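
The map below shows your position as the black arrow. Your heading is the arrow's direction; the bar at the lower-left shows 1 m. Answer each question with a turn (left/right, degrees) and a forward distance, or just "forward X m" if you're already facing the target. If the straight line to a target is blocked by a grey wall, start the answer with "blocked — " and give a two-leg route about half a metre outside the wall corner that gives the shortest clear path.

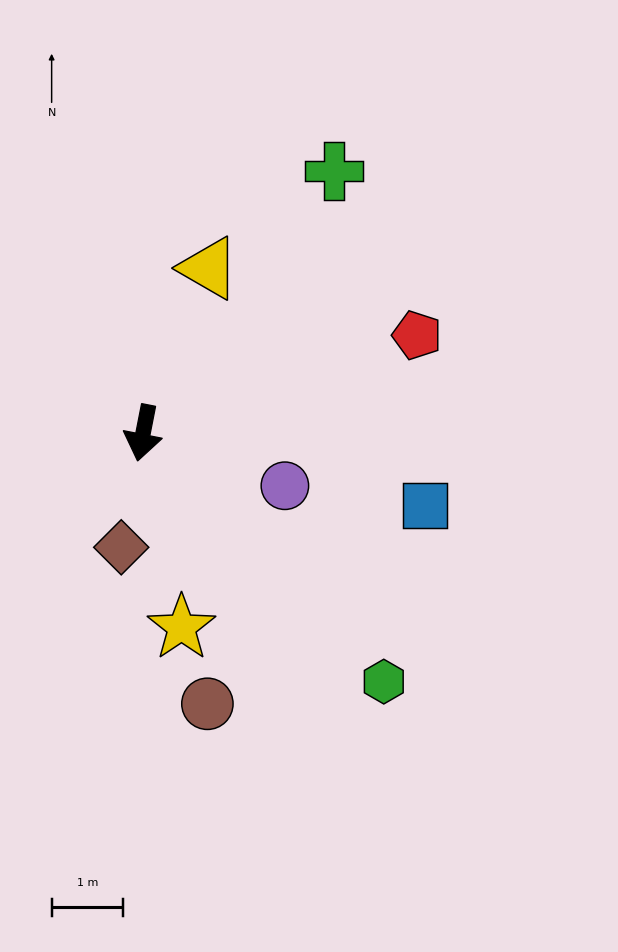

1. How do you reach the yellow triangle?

turn left 169°, forward 2.5 m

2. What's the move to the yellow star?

turn left 22°, forward 2.8 m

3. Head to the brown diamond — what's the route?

forward 1.6 m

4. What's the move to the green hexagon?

turn left 55°, forward 4.9 m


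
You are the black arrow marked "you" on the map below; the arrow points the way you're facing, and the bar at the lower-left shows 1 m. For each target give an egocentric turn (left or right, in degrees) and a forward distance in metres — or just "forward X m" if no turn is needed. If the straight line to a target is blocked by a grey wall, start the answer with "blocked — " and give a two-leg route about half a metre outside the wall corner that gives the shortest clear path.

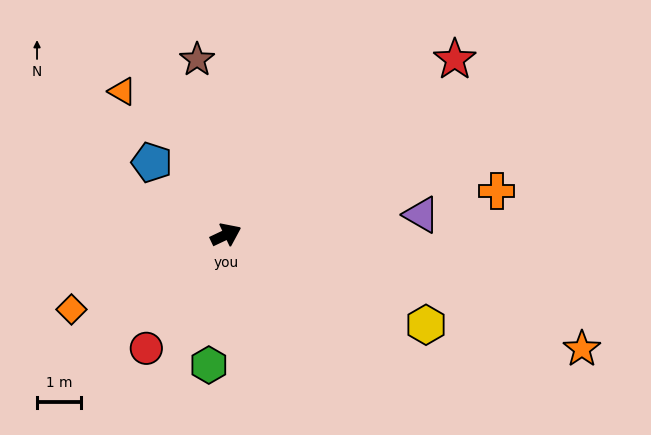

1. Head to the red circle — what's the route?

turn right 150°, forward 3.2 m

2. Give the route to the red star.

turn left 12°, forward 6.6 m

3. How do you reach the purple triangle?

turn right 19°, forward 4.5 m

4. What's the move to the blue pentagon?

turn left 110°, forward 2.4 m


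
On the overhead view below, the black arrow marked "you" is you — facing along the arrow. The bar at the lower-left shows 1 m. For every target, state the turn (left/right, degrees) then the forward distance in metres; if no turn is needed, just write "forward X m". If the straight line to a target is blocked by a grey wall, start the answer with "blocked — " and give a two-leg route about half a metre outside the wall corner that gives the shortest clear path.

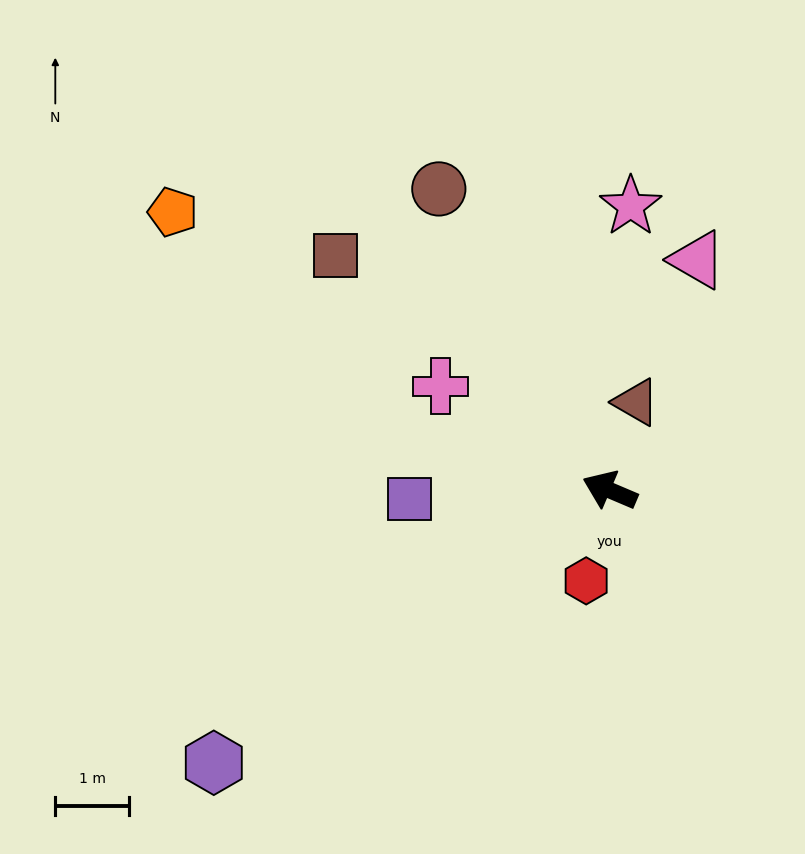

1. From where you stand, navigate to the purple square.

turn left 26°, forward 2.7 m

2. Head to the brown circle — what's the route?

turn right 37°, forward 4.7 m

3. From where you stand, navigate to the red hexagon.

turn left 98°, forward 1.3 m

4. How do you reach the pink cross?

turn right 9°, forward 2.7 m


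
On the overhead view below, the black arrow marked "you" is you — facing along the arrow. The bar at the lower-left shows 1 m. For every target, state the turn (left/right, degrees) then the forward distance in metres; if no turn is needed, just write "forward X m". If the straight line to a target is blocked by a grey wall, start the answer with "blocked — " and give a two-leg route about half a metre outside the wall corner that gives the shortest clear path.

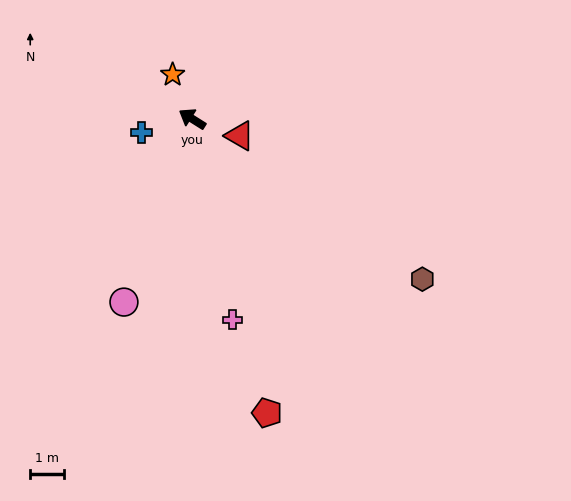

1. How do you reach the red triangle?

turn right 167°, forward 1.5 m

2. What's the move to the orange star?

turn right 34°, forward 1.4 m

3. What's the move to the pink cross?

turn left 134°, forward 6.1 m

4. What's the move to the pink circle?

turn left 102°, forward 5.8 m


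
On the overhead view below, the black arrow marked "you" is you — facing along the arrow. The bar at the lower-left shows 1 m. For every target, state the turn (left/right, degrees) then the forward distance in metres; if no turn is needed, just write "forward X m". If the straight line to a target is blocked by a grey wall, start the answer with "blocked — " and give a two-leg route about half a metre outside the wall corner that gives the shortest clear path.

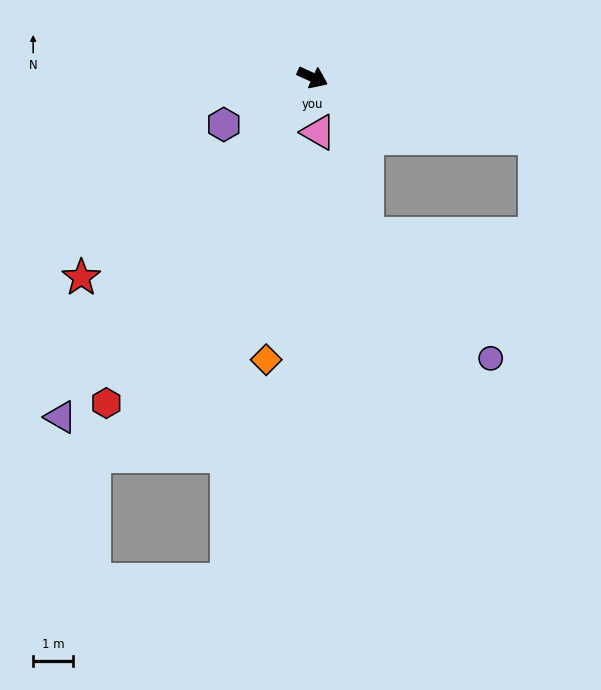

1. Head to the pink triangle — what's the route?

turn right 59°, forward 1.4 m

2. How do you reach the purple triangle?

turn right 102°, forward 10.7 m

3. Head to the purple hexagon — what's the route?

turn right 128°, forward 2.5 m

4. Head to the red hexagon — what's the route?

turn right 98°, forward 9.7 m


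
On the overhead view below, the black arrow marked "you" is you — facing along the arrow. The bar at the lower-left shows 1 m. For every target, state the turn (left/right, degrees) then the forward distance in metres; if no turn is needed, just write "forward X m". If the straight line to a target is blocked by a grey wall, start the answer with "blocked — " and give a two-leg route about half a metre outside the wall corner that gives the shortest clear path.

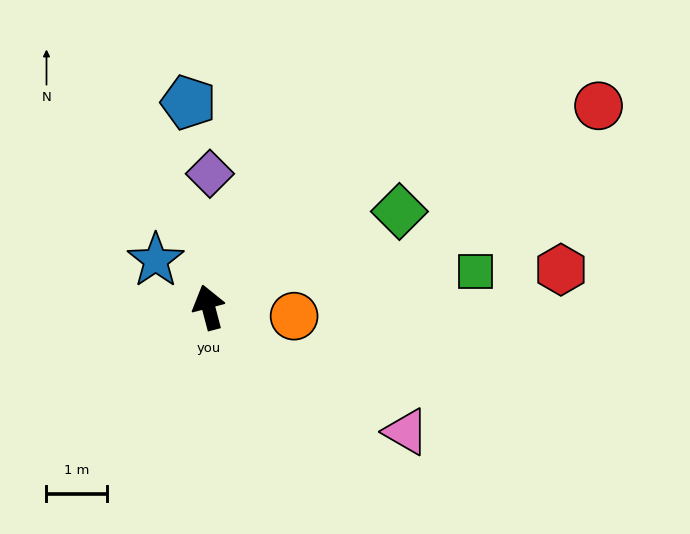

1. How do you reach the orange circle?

turn right 111°, forward 1.4 m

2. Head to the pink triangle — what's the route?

turn right 137°, forward 3.9 m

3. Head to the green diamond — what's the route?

turn right 78°, forward 3.6 m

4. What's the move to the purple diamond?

turn right 15°, forward 2.2 m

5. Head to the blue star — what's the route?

turn left 34°, forward 1.2 m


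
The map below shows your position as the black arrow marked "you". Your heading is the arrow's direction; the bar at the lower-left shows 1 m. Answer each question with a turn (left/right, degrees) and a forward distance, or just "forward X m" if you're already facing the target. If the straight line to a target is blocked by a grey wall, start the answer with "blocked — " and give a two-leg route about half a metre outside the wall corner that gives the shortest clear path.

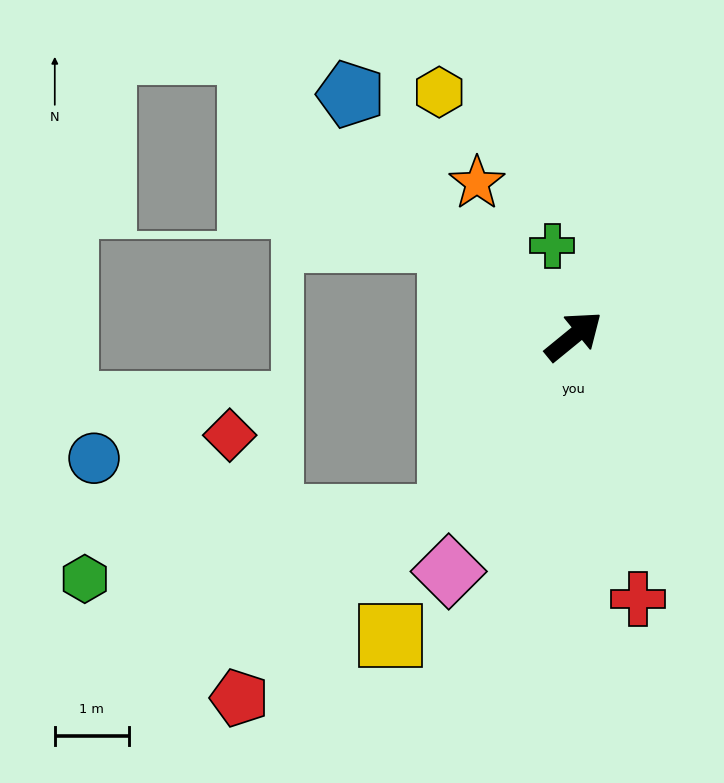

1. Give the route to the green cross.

turn left 64°, forward 1.3 m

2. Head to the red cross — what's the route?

turn right 116°, forward 3.7 m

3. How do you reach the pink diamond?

turn right 157°, forward 3.6 m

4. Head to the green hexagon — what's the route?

blocked — turn right 164°, forward 3.0 m, then turn right 46°, forward 5.0 m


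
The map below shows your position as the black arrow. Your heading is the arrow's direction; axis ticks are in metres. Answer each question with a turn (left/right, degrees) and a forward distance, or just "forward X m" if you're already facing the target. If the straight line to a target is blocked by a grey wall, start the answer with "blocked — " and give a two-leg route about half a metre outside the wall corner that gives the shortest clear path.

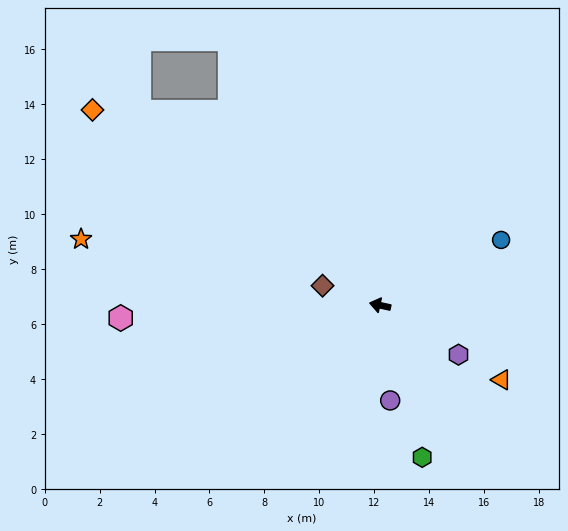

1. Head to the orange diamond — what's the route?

turn right 22°, forward 12.7 m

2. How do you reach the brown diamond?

turn right 6°, forward 2.2 m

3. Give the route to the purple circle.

turn left 108°, forward 3.5 m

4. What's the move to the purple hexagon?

turn left 160°, forward 3.4 m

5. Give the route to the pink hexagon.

turn left 15°, forward 9.5 m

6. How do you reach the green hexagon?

turn left 118°, forward 5.7 m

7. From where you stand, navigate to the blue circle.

turn right 139°, forward 5.0 m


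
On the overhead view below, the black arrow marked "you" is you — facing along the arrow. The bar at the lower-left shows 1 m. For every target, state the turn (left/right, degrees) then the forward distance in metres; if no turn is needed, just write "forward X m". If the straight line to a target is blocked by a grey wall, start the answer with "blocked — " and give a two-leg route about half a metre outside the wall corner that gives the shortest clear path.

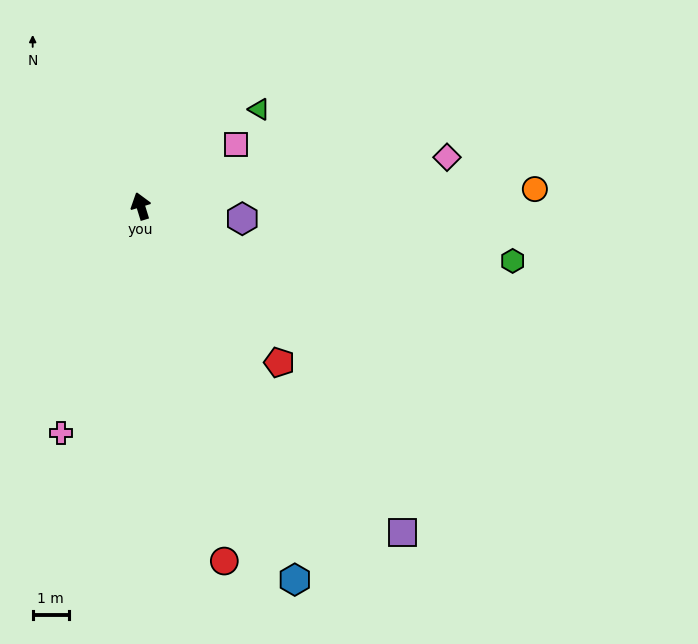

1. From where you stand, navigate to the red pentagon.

turn right 156°, forward 5.8 m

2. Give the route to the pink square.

turn right 74°, forward 3.1 m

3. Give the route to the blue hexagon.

turn right 175°, forward 11.2 m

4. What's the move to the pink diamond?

turn right 98°, forward 8.6 m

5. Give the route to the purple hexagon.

turn right 114°, forward 2.8 m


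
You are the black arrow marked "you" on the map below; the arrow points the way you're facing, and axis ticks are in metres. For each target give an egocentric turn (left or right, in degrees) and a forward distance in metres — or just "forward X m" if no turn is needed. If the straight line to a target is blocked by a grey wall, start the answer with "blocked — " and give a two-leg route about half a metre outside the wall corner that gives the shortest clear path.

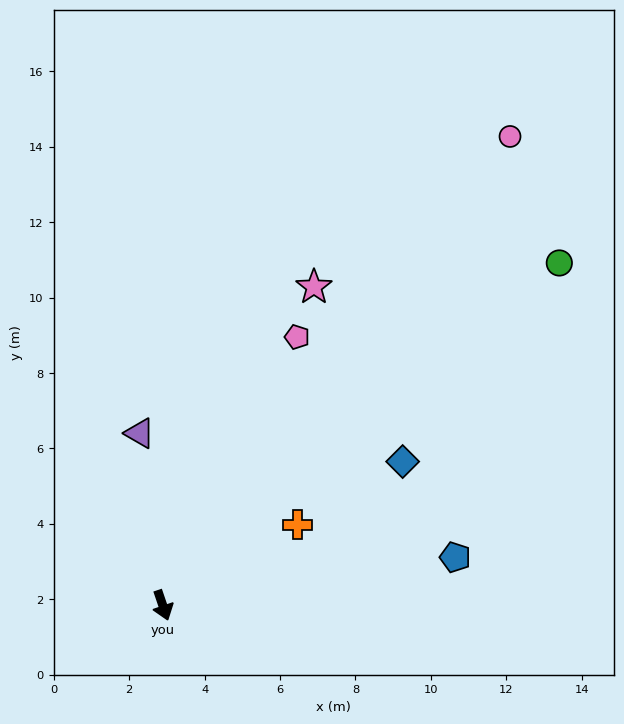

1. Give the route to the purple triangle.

turn left 169°, forward 4.6 m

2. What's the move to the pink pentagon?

turn left 135°, forward 8.0 m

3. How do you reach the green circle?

turn left 112°, forward 13.9 m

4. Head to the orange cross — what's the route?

turn left 102°, forward 4.2 m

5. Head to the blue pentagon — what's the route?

turn left 81°, forward 7.9 m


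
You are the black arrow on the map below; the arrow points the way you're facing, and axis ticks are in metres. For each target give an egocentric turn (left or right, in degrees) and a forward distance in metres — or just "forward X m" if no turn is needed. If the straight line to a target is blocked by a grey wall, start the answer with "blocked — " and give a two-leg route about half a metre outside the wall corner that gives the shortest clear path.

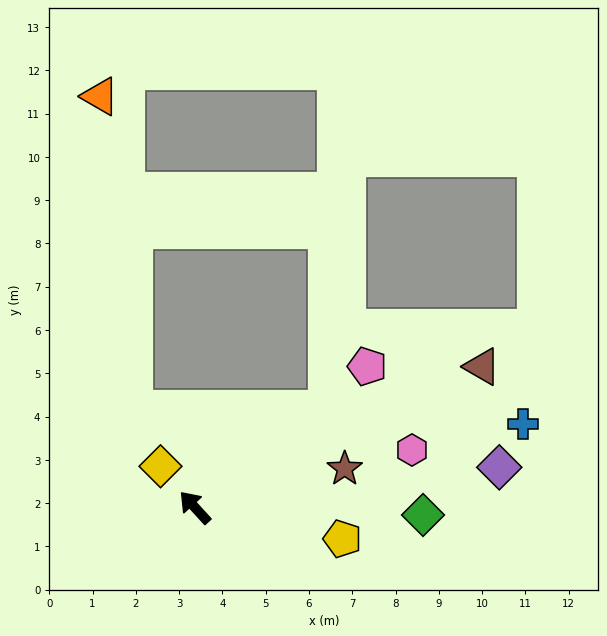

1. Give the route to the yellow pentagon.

turn right 144°, forward 3.5 m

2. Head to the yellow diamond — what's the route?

turn right 2°, forward 1.2 m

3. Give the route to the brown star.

turn right 118°, forward 3.6 m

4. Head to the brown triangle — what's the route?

turn right 106°, forward 7.4 m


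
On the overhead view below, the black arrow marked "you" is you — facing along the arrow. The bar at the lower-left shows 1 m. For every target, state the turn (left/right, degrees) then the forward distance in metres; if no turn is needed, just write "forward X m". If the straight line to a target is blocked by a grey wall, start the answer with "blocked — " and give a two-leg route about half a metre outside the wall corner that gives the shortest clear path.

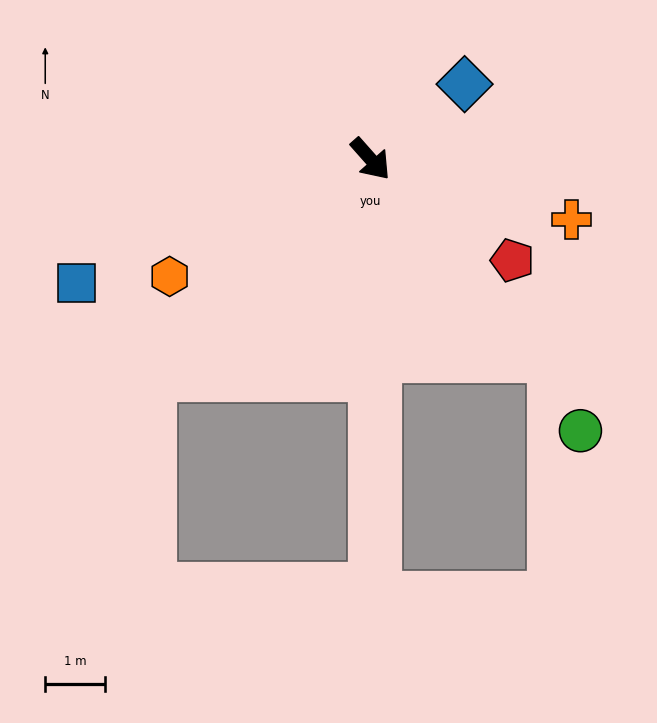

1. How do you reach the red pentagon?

turn left 13°, forward 2.9 m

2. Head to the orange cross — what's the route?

turn left 32°, forward 3.5 m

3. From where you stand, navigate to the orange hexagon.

turn right 101°, forward 3.9 m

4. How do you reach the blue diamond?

turn left 87°, forward 2.0 m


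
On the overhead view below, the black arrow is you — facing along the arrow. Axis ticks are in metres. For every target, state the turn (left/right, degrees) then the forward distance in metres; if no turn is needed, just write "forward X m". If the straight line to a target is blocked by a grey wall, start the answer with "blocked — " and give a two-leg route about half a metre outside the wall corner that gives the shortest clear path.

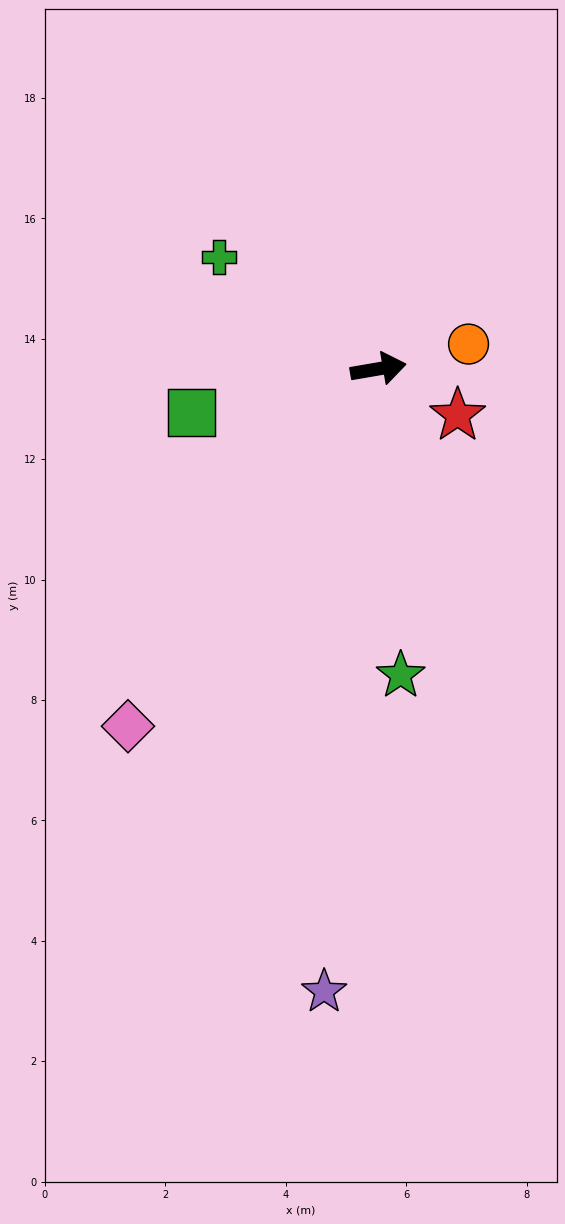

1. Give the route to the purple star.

turn right 105°, forward 10.4 m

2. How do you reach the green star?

turn right 96°, forward 5.1 m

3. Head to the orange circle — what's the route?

turn left 6°, forward 1.6 m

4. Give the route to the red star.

turn right 40°, forward 1.5 m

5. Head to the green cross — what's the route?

turn left 135°, forward 3.2 m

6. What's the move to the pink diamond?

turn right 135°, forward 7.2 m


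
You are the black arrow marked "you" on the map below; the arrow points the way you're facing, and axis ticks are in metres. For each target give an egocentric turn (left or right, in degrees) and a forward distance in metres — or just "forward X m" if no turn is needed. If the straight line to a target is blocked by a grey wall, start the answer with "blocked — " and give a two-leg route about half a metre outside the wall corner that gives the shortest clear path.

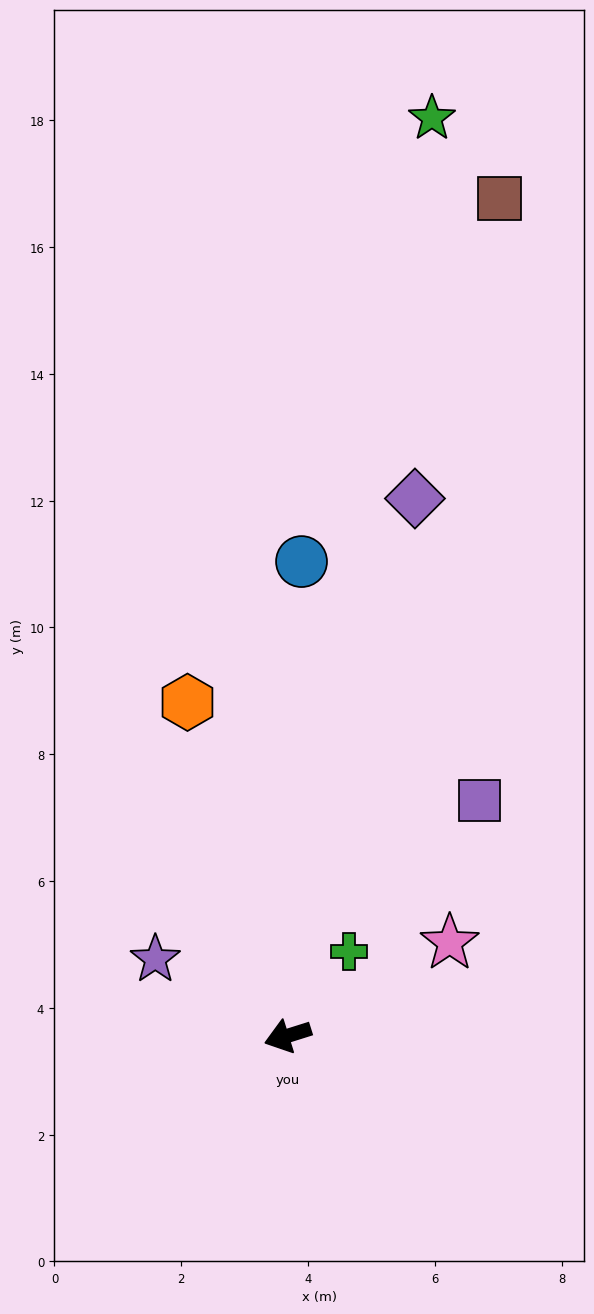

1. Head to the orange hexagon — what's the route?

turn right 91°, forward 5.5 m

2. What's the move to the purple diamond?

turn right 121°, forward 8.7 m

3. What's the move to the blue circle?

turn right 109°, forward 7.5 m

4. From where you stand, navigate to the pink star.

turn right 168°, forward 2.9 m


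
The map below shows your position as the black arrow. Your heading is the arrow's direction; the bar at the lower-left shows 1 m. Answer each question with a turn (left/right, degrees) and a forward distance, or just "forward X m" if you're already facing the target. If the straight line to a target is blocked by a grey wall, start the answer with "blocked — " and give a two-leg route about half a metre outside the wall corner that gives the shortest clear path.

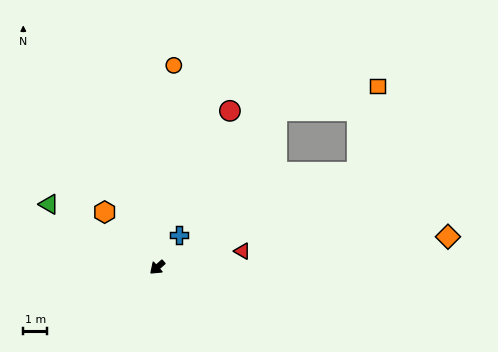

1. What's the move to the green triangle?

turn right 72°, forward 5.2 m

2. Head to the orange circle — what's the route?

turn right 136°, forward 8.4 m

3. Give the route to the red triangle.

turn left 149°, forward 3.6 m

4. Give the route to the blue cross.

turn right 166°, forward 1.6 m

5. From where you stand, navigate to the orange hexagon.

turn right 88°, forward 3.2 m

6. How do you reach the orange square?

blocked — turn left 164°, forward 9.2 m, then turn left 51°, forward 3.7 m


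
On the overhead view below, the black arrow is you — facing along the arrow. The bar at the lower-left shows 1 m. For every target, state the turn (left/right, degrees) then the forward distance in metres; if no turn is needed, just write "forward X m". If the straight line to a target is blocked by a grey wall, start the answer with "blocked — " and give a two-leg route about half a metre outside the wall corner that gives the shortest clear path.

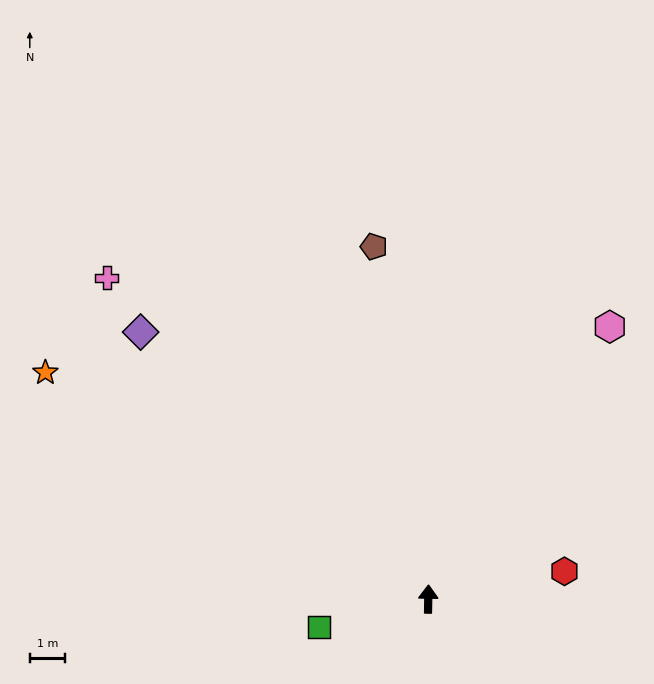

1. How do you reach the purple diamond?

turn left 48°, forward 11.3 m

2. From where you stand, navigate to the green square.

turn left 105°, forward 3.2 m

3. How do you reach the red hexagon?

turn right 77°, forward 4.0 m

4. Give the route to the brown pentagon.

turn left 10°, forward 10.2 m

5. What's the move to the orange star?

turn left 60°, forward 12.8 m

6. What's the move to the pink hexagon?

turn right 33°, forward 9.4 m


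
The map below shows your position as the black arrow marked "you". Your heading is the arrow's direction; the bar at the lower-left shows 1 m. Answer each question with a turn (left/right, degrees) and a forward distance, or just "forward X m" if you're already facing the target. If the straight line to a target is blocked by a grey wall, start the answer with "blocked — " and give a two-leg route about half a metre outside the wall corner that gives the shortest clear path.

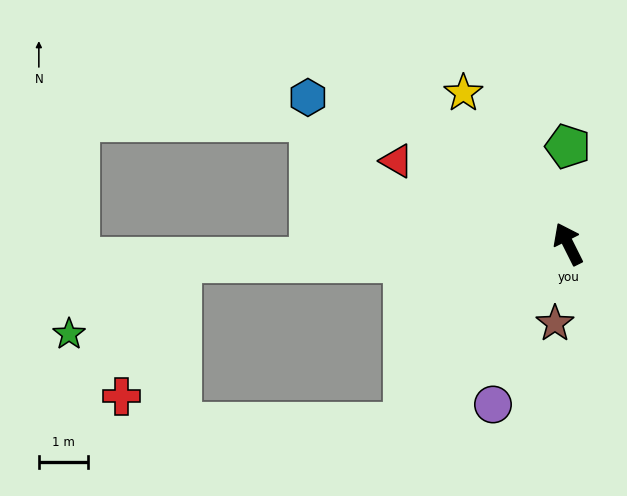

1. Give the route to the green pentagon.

turn right 26°, forward 2.0 m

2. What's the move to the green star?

blocked — turn left 66°, forward 7.9 m, then turn left 30°, forward 2.7 m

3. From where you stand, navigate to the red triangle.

turn left 38°, forward 3.9 m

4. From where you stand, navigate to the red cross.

blocked — turn left 66°, forward 7.9 m, then turn left 64°, forward 3.0 m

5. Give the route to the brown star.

turn left 144°, forward 1.6 m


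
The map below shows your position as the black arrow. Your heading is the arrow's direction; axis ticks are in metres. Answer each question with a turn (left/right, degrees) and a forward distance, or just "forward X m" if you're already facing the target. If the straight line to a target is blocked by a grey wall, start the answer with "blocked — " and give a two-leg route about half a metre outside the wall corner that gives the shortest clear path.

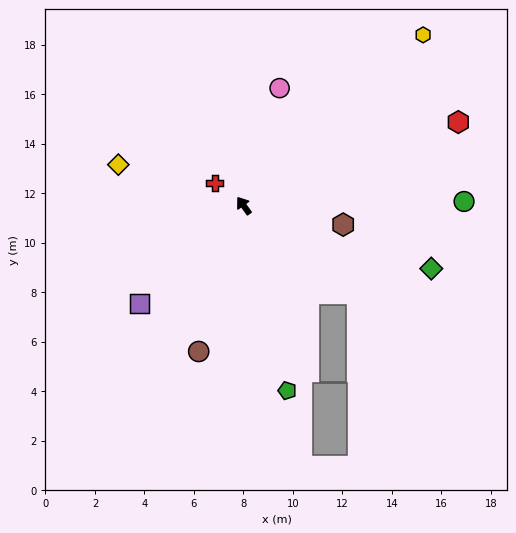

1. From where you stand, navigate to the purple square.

turn left 98°, forward 5.8 m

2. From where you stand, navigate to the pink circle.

turn right 53°, forward 5.0 m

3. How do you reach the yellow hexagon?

turn right 82°, forward 10.0 m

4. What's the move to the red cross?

turn left 16°, forward 1.5 m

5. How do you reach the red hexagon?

turn right 104°, forward 9.3 m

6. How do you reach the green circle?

turn right 125°, forward 8.9 m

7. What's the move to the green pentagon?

turn left 158°, forward 7.7 m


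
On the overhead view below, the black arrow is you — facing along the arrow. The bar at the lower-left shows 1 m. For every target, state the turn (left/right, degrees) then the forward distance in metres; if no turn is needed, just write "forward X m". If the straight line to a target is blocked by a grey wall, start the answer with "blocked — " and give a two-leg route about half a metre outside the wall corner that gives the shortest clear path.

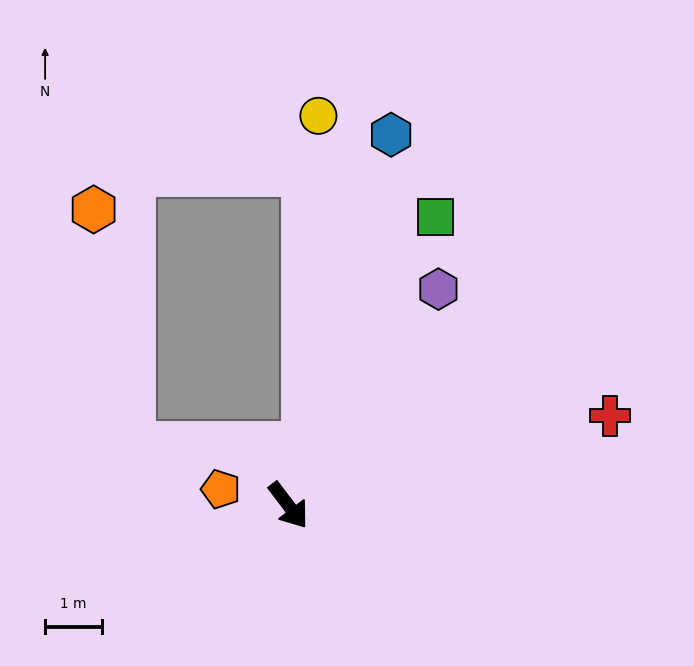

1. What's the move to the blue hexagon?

turn left 127°, forward 6.7 m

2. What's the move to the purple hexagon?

turn left 108°, forward 4.6 m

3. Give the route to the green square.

turn left 116°, forward 5.7 m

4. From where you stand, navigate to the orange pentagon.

turn right 141°, forward 1.2 m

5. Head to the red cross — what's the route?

turn left 68°, forward 5.8 m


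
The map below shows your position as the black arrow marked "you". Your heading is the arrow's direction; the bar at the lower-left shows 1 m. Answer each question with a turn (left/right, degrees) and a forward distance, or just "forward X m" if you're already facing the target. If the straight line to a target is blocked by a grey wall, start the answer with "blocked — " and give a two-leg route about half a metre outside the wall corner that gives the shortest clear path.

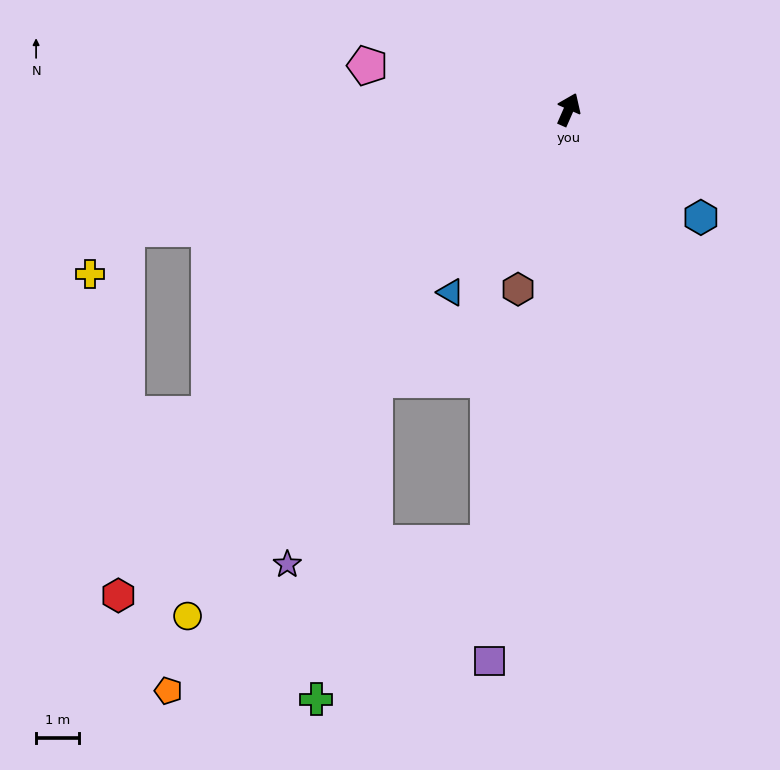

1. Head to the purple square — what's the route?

turn right 164°, forward 13.0 m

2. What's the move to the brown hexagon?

turn right 172°, forward 4.4 m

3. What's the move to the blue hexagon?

turn right 105°, forward 4.0 m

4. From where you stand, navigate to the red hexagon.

turn left 161°, forward 15.5 m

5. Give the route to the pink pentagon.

turn left 101°, forward 4.8 m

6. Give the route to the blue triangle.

turn left 171°, forward 5.1 m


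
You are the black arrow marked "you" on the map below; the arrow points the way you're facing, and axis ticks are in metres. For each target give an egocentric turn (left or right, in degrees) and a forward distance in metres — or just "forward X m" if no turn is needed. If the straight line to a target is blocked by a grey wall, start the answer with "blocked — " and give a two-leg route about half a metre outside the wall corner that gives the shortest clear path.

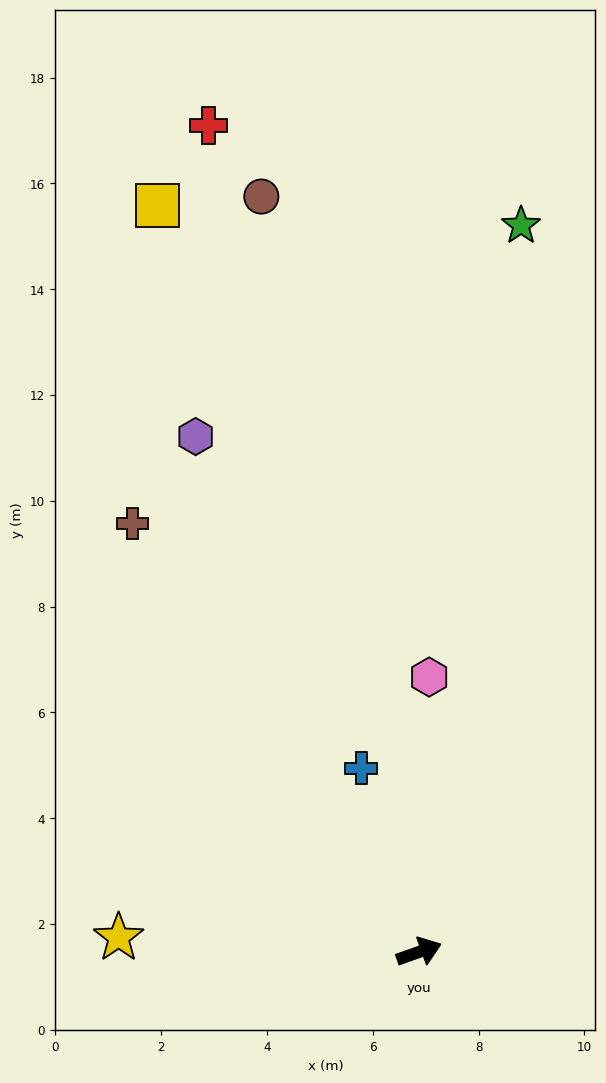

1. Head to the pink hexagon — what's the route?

turn left 68°, forward 5.2 m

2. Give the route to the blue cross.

turn left 88°, forward 3.6 m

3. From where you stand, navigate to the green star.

turn left 62°, forward 13.9 m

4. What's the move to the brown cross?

turn left 104°, forward 9.7 m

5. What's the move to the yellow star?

turn left 158°, forward 5.7 m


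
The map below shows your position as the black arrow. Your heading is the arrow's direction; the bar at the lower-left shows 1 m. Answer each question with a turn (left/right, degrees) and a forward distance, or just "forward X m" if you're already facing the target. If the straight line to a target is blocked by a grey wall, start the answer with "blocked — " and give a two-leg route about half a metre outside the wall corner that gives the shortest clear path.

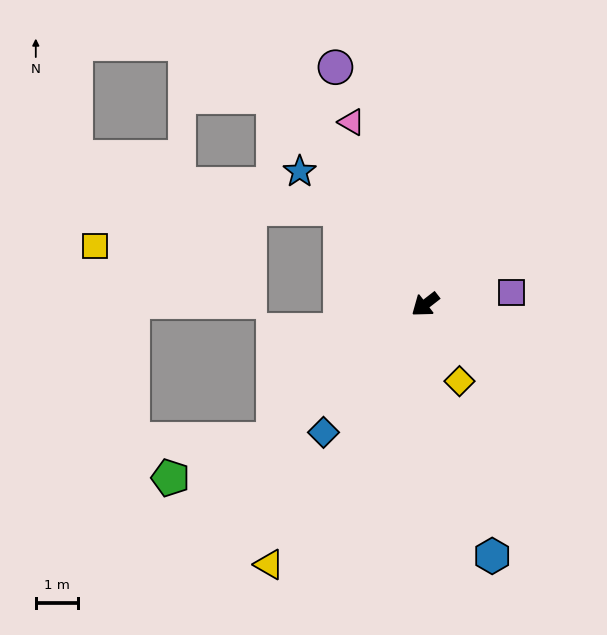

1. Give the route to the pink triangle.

turn right 106°, forward 4.7 m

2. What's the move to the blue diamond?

turn left 14°, forward 3.9 m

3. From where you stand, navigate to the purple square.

turn left 150°, forward 2.1 m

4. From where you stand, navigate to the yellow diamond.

turn left 76°, forward 2.0 m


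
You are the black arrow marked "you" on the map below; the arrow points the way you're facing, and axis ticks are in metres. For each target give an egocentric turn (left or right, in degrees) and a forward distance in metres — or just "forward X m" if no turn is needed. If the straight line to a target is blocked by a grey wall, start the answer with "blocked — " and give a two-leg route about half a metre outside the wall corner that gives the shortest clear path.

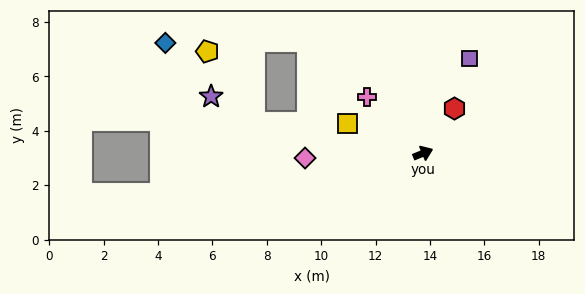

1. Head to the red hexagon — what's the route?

turn left 32°, forward 2.0 m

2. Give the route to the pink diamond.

turn left 160°, forward 4.3 m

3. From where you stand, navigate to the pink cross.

turn left 112°, forward 2.9 m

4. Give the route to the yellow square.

turn left 136°, forward 3.0 m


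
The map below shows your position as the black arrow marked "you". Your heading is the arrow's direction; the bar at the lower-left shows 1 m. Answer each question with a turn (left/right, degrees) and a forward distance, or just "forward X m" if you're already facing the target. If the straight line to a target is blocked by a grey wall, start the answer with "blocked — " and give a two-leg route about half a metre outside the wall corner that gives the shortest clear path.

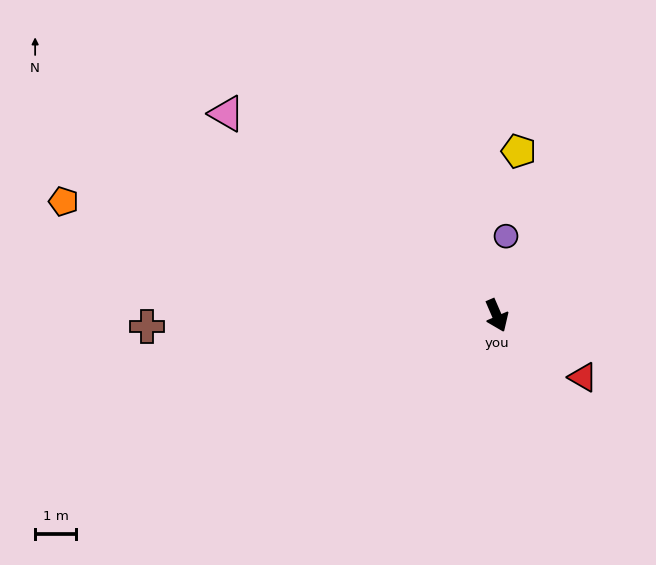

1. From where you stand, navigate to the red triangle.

turn left 31°, forward 2.6 m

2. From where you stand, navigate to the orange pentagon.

turn right 128°, forward 11.0 m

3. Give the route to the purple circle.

turn left 150°, forward 2.0 m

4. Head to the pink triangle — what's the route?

turn right 150°, forward 8.3 m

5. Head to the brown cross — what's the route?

turn right 112°, forward 8.6 m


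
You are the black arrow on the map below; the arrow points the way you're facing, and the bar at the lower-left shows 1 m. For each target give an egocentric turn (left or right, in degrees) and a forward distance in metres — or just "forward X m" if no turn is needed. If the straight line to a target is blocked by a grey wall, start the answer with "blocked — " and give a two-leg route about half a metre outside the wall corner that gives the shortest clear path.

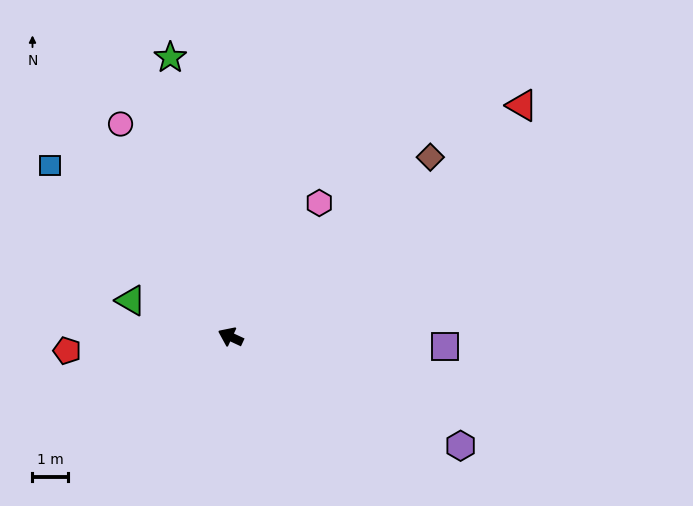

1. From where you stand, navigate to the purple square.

turn right 158°, forward 6.0 m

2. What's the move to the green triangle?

turn left 5°, forward 3.0 m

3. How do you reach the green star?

turn right 53°, forward 8.0 m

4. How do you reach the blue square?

turn right 19°, forward 7.0 m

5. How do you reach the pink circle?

turn right 38°, forward 6.7 m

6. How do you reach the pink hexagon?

turn right 99°, forward 4.5 m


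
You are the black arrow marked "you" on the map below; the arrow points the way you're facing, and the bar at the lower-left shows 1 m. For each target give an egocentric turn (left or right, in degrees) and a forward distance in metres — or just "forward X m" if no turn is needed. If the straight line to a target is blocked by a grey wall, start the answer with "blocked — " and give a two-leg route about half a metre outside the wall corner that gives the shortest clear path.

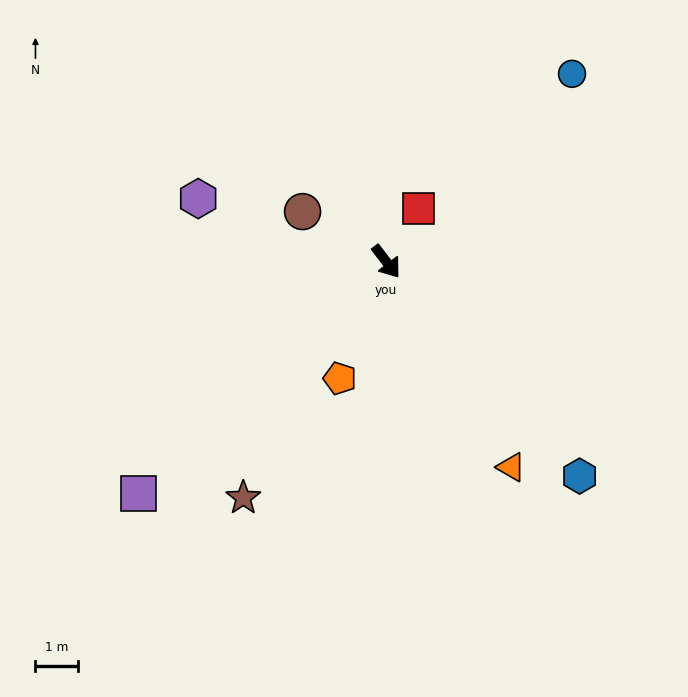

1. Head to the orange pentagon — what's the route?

turn right 59°, forward 2.9 m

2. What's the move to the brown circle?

turn right 158°, forward 2.3 m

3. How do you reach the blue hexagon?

turn left 5°, forward 6.7 m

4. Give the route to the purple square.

turn right 84°, forward 7.9 m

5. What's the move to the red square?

turn left 111°, forward 1.5 m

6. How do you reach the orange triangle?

turn right 6°, forward 5.6 m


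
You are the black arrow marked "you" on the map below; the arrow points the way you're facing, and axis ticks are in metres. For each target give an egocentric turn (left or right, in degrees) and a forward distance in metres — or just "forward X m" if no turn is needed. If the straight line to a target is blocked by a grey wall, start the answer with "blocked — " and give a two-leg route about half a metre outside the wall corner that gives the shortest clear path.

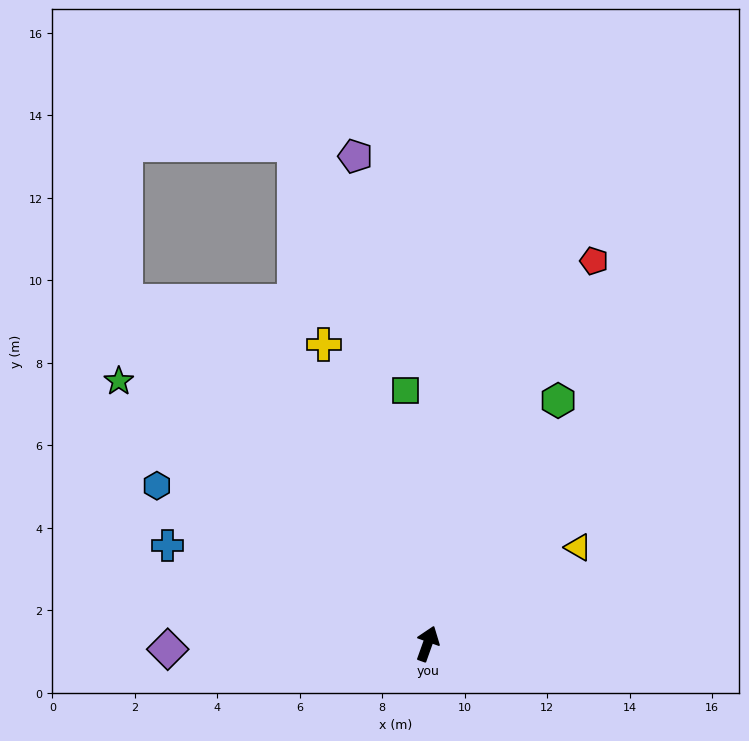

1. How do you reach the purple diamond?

turn left 111°, forward 6.3 m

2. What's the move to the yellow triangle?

turn right 38°, forward 4.3 m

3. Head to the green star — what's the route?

turn left 69°, forward 9.8 m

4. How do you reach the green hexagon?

turn right 9°, forward 6.7 m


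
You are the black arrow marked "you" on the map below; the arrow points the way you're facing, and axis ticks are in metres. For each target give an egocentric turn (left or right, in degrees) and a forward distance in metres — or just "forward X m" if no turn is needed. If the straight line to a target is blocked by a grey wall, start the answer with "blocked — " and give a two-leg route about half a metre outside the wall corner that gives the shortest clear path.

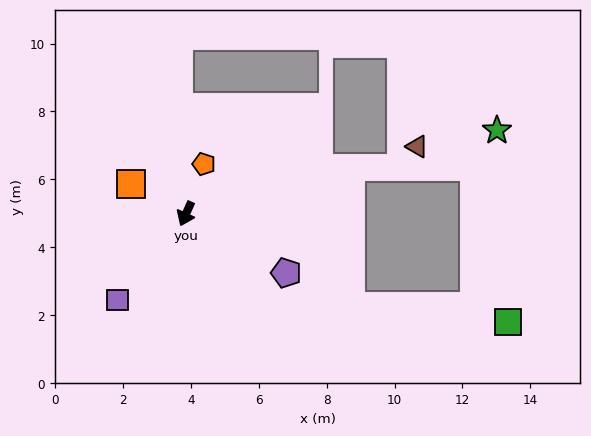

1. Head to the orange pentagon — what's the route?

turn right 176°, forward 1.6 m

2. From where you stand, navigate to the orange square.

turn right 94°, forward 1.8 m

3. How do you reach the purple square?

turn right 14°, forward 3.2 m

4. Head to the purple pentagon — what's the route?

turn left 84°, forward 3.4 m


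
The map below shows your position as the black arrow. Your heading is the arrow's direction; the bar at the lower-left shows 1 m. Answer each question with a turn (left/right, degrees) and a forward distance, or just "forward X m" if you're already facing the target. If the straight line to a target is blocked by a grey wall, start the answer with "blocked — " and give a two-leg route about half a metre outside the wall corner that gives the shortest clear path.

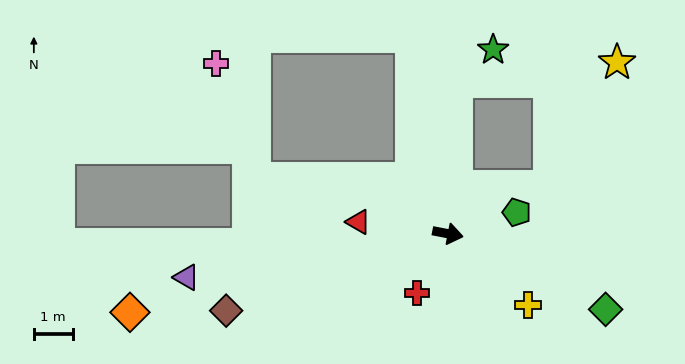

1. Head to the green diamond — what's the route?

turn right 15°, forward 4.5 m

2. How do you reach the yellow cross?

turn right 31°, forward 2.8 m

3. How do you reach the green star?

blocked — turn left 98°, forward 4.0 m, then turn right 46°, forward 1.2 m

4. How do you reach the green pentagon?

turn left 28°, forward 1.9 m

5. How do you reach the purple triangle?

turn right 160°, forward 6.9 m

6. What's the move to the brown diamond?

turn right 150°, forward 6.1 m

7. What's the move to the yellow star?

blocked — turn left 98°, forward 4.0 m, then turn right 80°, forward 4.2 m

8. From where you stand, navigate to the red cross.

turn right 106°, forward 1.7 m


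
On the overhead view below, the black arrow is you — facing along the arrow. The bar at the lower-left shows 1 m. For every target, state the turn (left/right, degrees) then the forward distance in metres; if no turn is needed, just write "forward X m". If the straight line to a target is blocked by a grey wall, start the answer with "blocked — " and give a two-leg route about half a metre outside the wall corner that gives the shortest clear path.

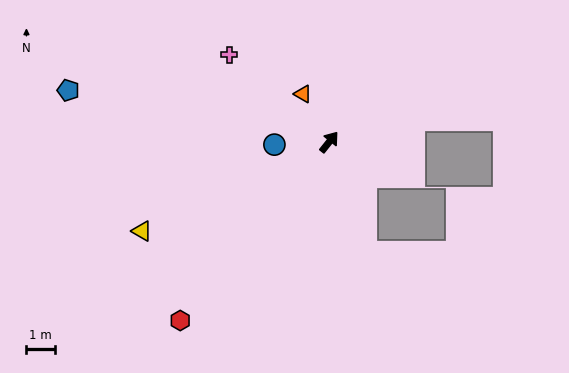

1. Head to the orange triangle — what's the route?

turn left 67°, forward 1.9 m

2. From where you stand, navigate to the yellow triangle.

turn left 154°, forward 7.3 m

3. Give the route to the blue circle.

turn left 131°, forward 1.9 m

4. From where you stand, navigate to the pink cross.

turn left 87°, forward 4.7 m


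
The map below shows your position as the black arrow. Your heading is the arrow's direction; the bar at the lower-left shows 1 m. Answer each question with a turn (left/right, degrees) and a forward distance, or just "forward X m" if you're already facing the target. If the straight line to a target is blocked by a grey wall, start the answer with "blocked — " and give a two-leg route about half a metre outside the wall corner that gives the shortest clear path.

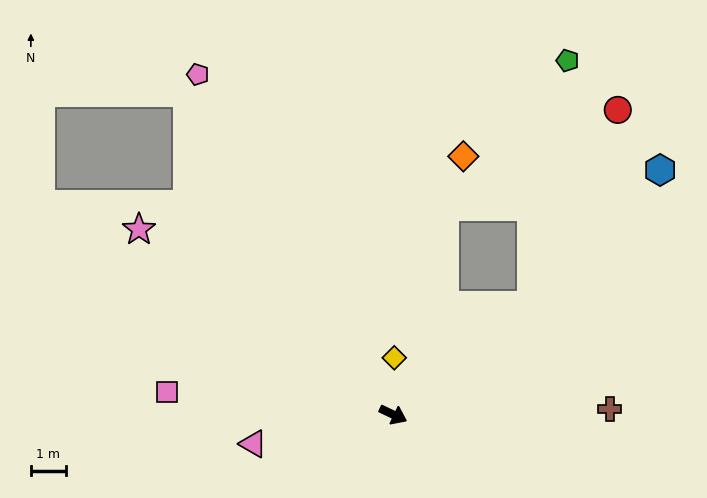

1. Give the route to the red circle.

blocked — turn left 64°, forward 5.1 m, then turn left 28°, forward 6.1 m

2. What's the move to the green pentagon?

blocked — turn left 64°, forward 5.1 m, then turn left 43°, forward 7.1 m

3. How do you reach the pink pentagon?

turn left 145°, forward 11.3 m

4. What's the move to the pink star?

turn left 169°, forward 9.0 m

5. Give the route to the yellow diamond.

turn left 114°, forward 1.6 m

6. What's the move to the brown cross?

turn left 27°, forward 6.2 m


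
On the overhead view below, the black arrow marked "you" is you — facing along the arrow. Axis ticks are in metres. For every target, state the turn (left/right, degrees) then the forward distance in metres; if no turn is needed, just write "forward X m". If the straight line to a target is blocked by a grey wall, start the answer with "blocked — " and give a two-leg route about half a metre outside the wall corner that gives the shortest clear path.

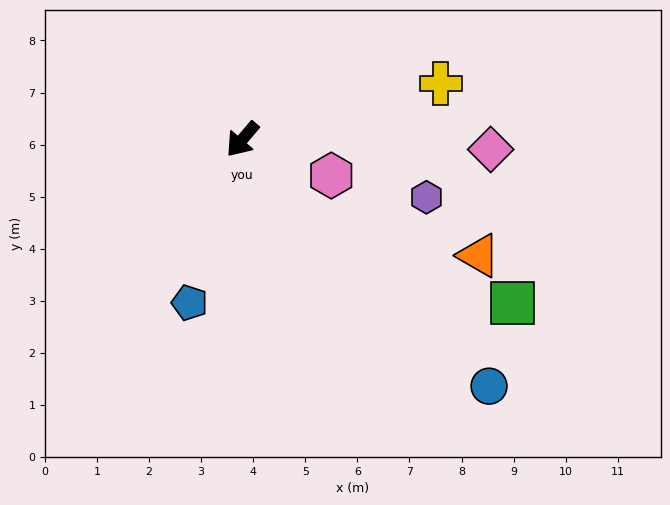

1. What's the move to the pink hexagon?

turn left 108°, forward 1.8 m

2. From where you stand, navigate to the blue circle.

turn left 85°, forward 6.7 m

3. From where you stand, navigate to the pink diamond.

turn left 128°, forward 4.8 m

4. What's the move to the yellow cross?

turn left 146°, forward 4.0 m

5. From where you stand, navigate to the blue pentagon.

turn left 23°, forward 3.3 m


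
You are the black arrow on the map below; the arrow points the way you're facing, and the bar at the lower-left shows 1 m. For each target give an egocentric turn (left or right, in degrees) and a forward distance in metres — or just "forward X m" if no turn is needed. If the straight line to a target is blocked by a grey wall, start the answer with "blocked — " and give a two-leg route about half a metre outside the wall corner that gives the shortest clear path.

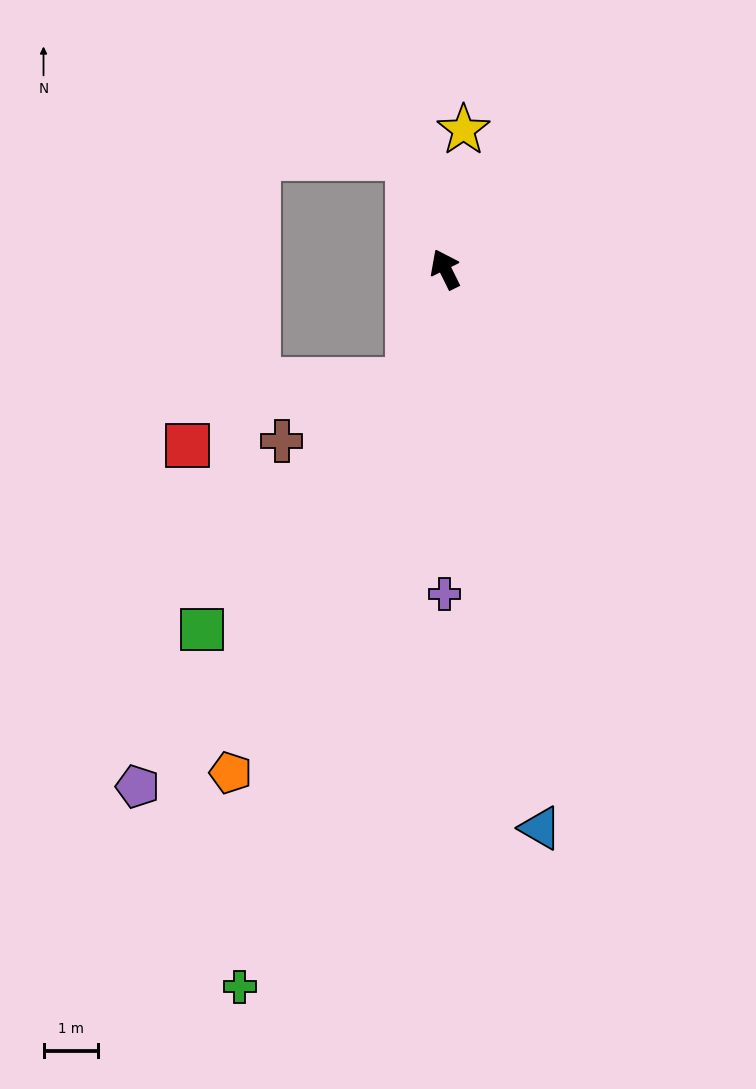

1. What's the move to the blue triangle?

turn left 163°, forward 10.4 m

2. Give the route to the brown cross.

blocked — turn left 135°, forward 2.2 m, then turn right 46°, forward 2.6 m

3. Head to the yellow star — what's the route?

turn right 34°, forward 2.6 m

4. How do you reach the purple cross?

turn left 154°, forward 6.0 m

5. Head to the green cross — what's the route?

turn left 138°, forward 13.7 m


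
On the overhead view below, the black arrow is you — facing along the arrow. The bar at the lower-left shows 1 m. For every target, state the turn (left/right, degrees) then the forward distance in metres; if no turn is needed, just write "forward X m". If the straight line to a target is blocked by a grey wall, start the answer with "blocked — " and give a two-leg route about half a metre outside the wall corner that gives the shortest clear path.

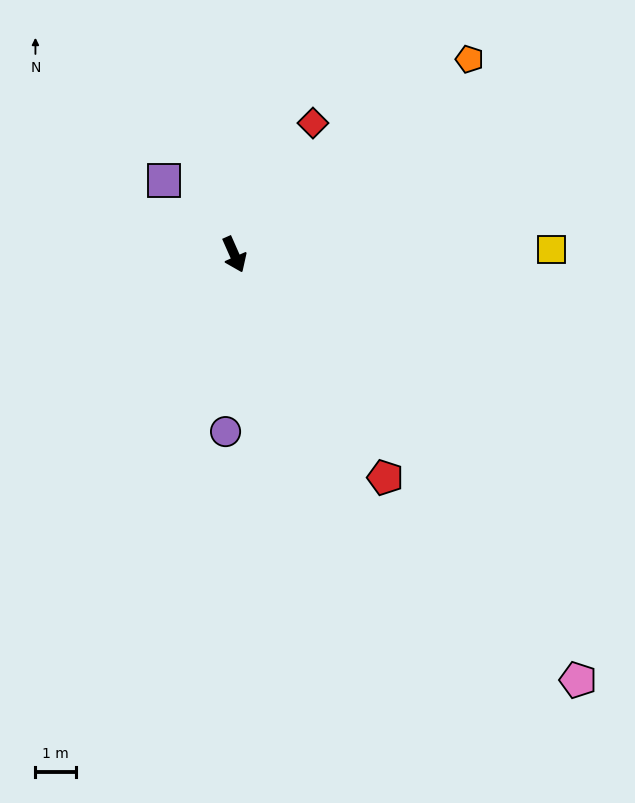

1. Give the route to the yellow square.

turn left 67°, forward 7.8 m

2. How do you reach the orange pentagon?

turn left 106°, forward 7.5 m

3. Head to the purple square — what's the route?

turn right 160°, forward 2.5 m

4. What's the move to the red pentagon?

turn left 10°, forward 6.6 m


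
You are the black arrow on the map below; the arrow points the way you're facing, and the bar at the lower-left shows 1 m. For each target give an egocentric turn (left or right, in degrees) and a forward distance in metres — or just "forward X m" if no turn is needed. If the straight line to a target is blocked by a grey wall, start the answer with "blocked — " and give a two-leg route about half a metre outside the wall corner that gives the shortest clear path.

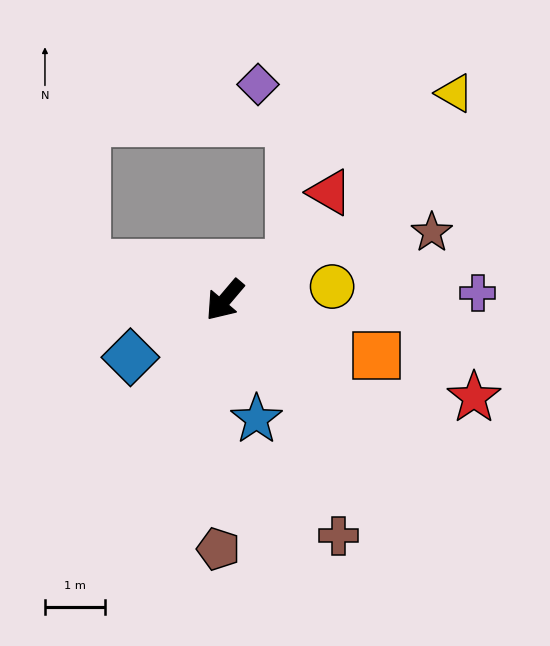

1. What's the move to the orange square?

turn left 110°, forward 2.7 m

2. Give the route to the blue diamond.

turn right 18°, forward 1.8 m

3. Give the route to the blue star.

turn left 55°, forward 2.1 m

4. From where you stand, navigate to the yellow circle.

turn left 137°, forward 1.8 m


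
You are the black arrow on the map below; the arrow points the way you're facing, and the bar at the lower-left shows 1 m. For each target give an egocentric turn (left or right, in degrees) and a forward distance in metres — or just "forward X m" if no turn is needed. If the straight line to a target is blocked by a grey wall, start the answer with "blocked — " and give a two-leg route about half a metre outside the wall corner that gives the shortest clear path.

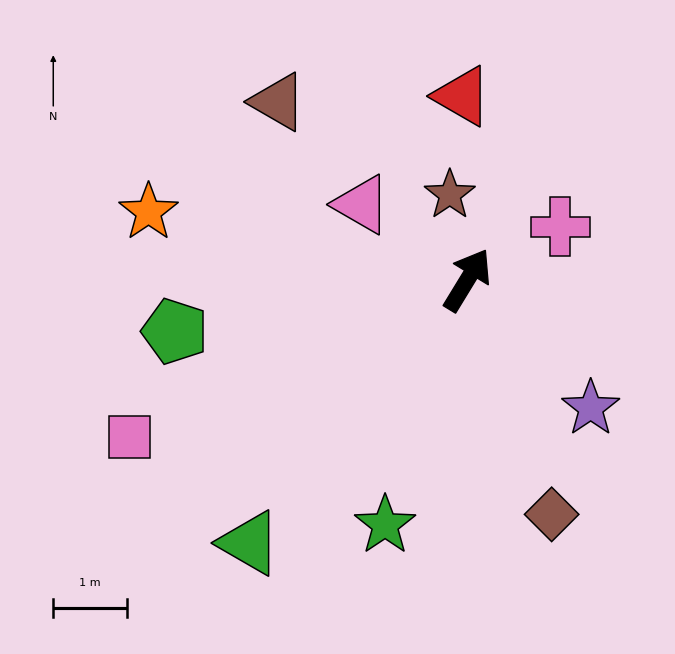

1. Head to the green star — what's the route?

turn right 167°, forward 3.5 m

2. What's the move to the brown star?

turn left 43°, forward 1.2 m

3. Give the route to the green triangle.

turn left 172°, forward 4.6 m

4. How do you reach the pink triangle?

turn left 86°, forward 1.8 m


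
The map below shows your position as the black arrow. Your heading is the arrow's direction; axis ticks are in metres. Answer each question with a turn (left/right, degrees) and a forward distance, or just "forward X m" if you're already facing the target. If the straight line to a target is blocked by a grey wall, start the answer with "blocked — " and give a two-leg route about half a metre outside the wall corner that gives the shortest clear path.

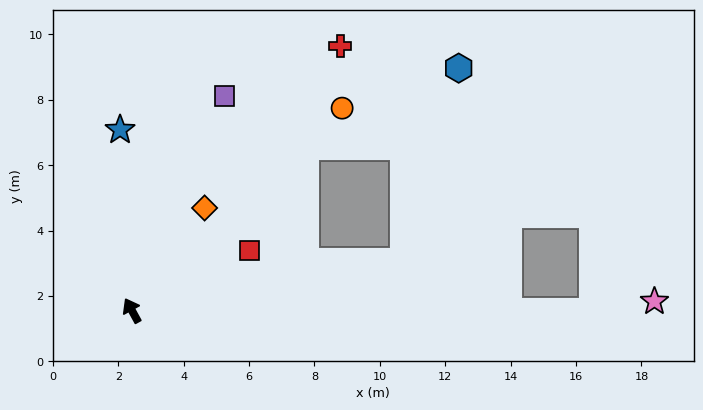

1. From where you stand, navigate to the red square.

turn right 92°, forward 4.0 m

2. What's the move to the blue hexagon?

blocked — turn right 75°, forward 7.3 m, then turn right 17°, forward 5.3 m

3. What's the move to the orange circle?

turn right 75°, forward 8.9 m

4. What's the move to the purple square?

turn right 52°, forward 7.1 m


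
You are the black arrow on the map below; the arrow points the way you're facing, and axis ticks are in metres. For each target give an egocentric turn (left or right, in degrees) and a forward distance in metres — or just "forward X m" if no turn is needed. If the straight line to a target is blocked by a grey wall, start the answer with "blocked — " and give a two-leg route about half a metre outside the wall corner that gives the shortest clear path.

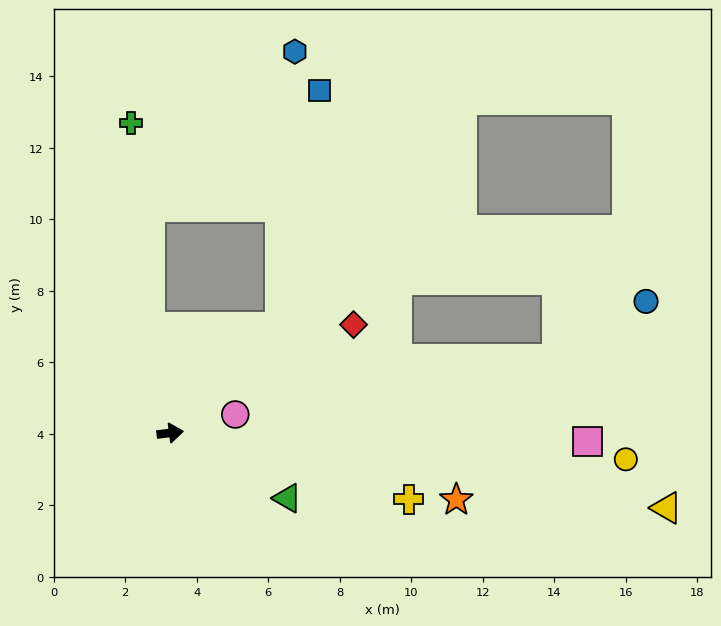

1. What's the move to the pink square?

turn right 8°, forward 11.7 m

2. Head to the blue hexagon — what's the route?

blocked — turn left 37°, forward 4.3 m, then turn left 43°, forward 7.7 m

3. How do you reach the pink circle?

turn left 9°, forward 1.9 m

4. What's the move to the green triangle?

turn right 36°, forward 3.8 m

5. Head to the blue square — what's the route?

blocked — turn left 37°, forward 4.3 m, then turn left 36°, forward 6.7 m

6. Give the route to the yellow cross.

turn right 23°, forward 6.9 m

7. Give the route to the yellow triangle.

turn right 16°, forward 14.0 m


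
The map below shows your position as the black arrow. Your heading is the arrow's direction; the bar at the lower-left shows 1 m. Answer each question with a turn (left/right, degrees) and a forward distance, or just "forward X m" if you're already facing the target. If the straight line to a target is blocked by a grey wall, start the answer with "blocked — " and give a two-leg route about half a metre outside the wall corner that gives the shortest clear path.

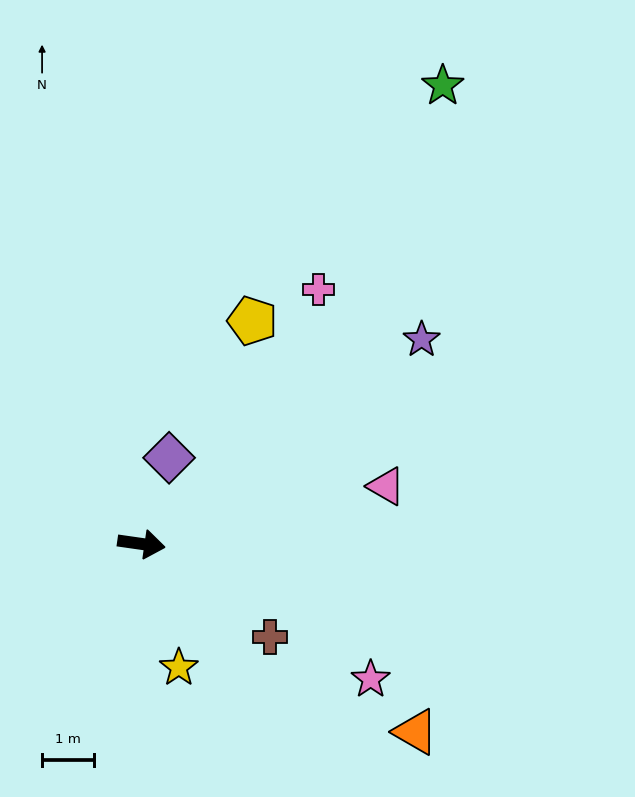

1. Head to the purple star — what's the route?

turn left 44°, forward 6.6 m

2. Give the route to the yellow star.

turn right 65°, forward 2.5 m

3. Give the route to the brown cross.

turn right 28°, forward 3.0 m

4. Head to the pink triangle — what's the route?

turn left 21°, forward 4.8 m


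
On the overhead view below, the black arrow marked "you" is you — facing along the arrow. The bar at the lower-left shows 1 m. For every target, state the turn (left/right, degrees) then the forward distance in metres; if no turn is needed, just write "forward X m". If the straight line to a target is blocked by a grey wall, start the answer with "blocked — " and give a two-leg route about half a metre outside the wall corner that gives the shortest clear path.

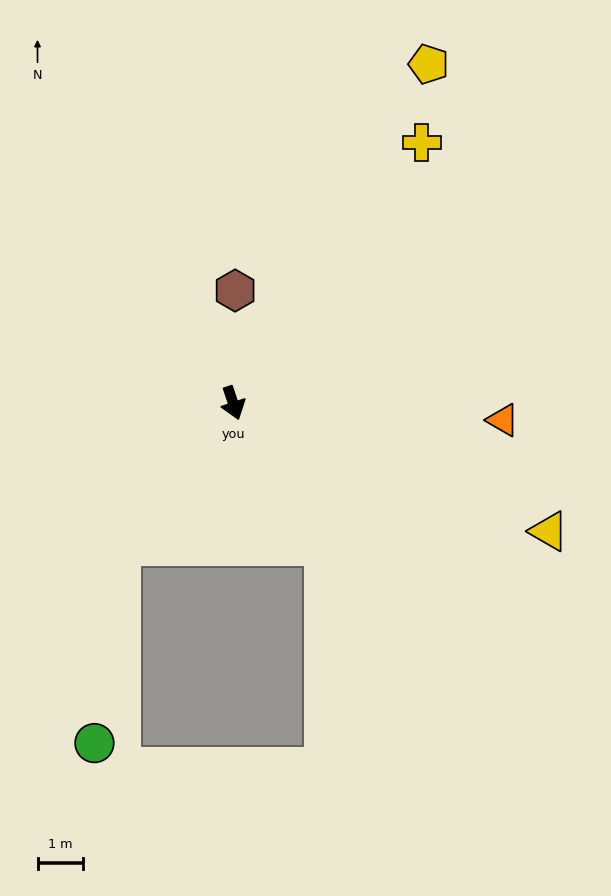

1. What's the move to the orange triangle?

turn left 68°, forward 5.9 m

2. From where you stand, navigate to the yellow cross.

turn left 126°, forward 7.1 m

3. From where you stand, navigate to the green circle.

blocked — turn right 56°, forward 4.0 m, then turn left 30°, forward 4.3 m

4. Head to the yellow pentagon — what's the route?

turn left 132°, forward 8.6 m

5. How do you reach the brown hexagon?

turn left 161°, forward 2.5 m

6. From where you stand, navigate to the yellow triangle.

turn left 50°, forward 7.5 m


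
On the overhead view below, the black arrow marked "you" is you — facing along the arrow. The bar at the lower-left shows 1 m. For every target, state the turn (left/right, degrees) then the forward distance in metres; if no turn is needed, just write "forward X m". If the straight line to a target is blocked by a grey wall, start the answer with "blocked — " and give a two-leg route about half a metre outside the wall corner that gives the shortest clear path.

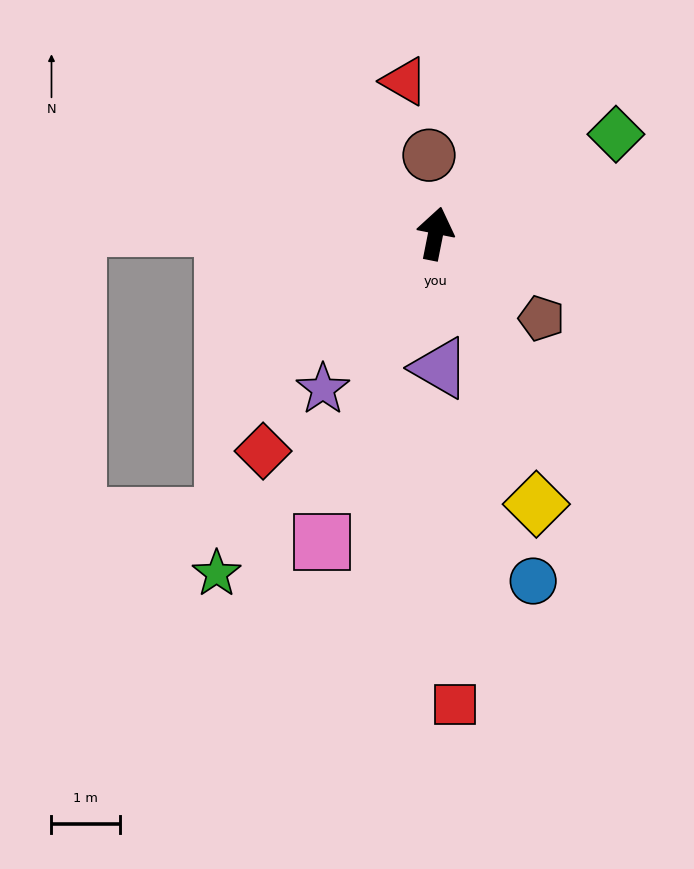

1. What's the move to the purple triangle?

turn right 167°, forward 2.0 m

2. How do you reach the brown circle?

turn left 16°, forward 1.1 m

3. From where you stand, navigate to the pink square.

turn left 171°, forward 4.8 m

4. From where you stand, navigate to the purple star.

turn left 155°, forward 2.8 m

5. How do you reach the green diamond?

turn right 50°, forward 3.0 m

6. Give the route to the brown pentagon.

turn right 117°, forward 2.0 m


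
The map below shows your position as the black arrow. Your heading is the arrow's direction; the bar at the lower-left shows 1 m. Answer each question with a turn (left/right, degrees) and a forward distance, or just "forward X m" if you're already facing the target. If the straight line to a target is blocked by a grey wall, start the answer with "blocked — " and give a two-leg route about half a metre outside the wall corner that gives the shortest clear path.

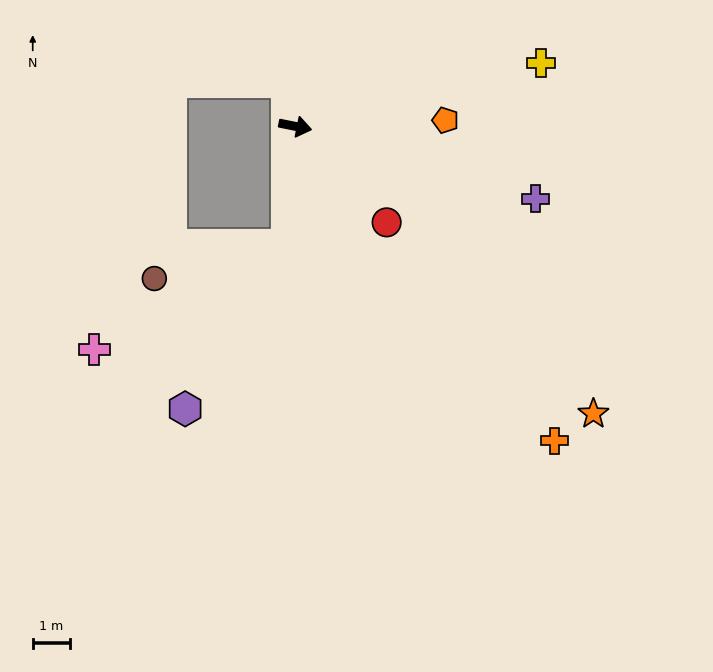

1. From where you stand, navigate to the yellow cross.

turn left 26°, forward 6.7 m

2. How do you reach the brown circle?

blocked — turn right 83°, forward 3.1 m, then turn right 71°, forward 3.6 m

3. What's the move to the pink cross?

blocked — turn right 83°, forward 3.1 m, then turn right 57°, forward 5.8 m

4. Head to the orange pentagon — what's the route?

turn left 14°, forward 4.0 m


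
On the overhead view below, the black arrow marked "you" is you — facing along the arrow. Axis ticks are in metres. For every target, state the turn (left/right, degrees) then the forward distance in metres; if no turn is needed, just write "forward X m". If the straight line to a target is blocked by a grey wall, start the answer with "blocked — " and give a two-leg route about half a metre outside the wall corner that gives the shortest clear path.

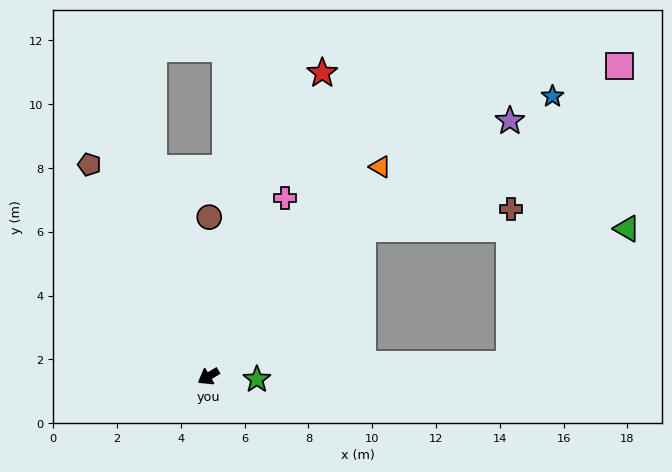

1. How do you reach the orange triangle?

turn right 160°, forward 8.5 m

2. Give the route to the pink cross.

turn right 144°, forward 6.1 m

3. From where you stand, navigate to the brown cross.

blocked — turn right 167°, forward 6.7 m, then turn right 36°, forward 4.7 m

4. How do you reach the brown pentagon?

turn right 92°, forward 7.6 m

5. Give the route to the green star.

turn left 146°, forward 1.5 m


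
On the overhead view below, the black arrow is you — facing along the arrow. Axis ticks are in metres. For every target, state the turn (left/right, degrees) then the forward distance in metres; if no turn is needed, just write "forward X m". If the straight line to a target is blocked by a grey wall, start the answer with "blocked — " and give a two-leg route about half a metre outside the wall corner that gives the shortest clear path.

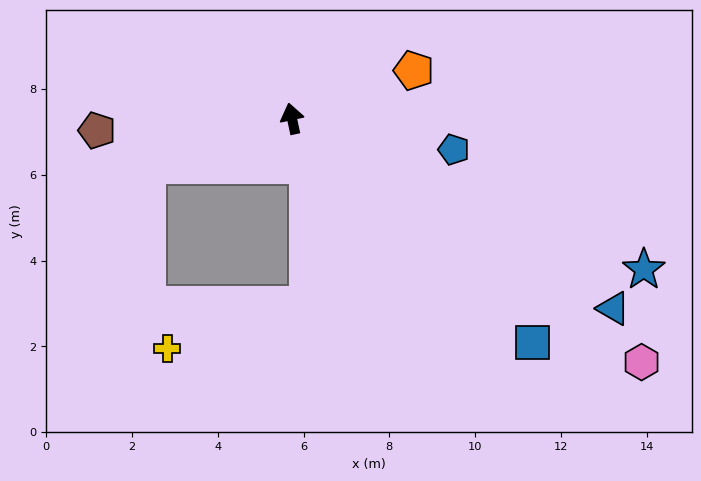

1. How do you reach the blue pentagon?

turn right 113°, forward 3.8 m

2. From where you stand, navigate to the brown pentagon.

turn left 81°, forward 4.6 m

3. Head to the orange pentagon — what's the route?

turn right 81°, forward 3.1 m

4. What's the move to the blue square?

turn right 145°, forward 7.7 m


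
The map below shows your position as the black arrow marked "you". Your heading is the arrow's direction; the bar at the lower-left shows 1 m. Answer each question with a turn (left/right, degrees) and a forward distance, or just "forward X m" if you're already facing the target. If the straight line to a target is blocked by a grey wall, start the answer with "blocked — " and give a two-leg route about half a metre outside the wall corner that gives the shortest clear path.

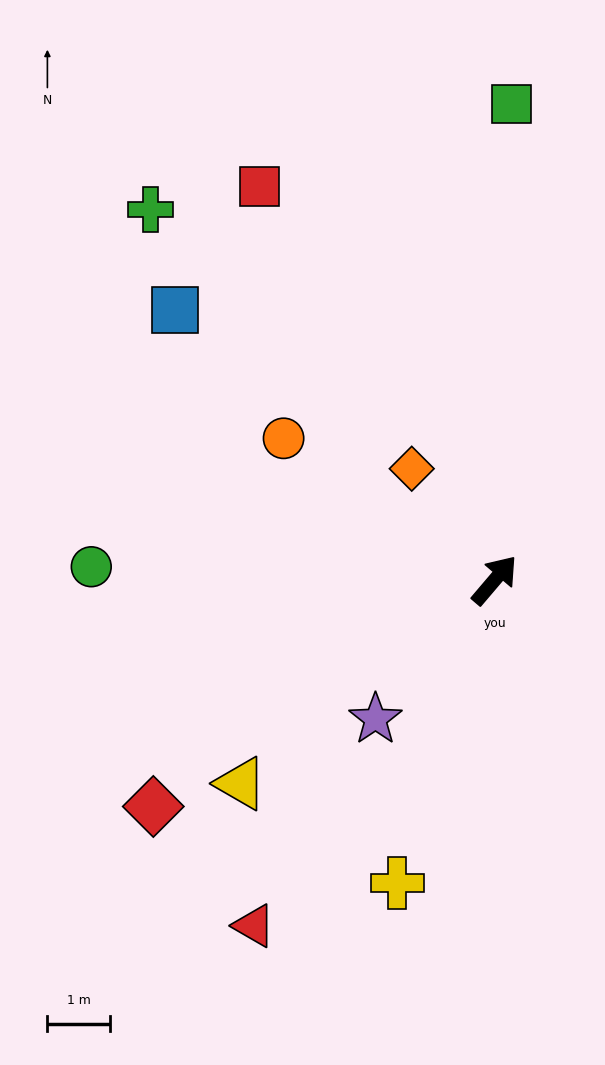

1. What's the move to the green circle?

turn left 129°, forward 6.5 m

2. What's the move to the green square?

turn left 38°, forward 7.6 m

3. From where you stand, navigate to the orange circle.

turn left 97°, forward 4.1 m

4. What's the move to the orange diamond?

turn left 77°, forward 2.2 m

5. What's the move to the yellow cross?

turn right 157°, forward 5.1 m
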